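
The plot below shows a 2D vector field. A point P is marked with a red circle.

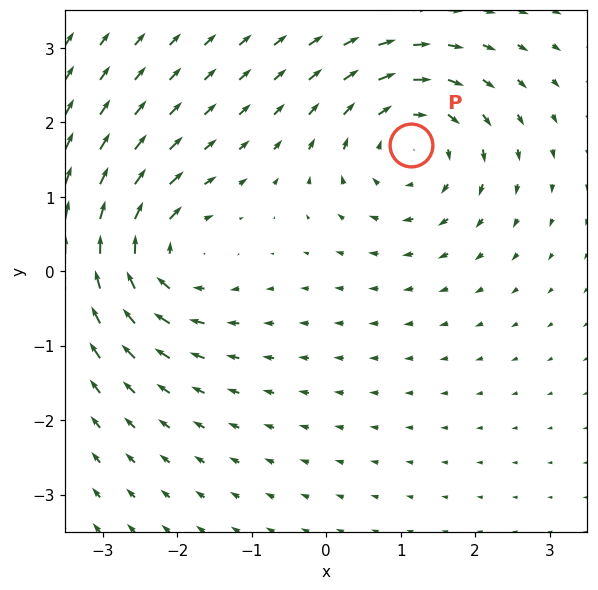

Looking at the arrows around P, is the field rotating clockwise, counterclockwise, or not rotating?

clockwise

Near P at (1.1, 1.7) the arrows circulate clockwise. The curl (z-component) there is about -4; negative curl means clockwise rotation.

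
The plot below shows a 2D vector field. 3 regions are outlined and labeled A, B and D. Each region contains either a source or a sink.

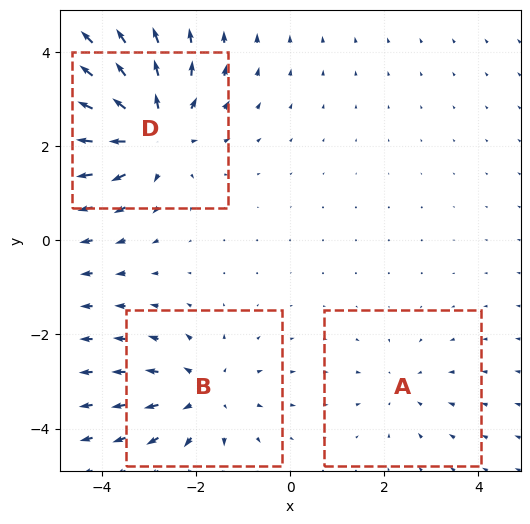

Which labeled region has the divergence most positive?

D

Divergence at each region's feature centre — A: about -2, B: about +3, D: about +4. Region D is most positive.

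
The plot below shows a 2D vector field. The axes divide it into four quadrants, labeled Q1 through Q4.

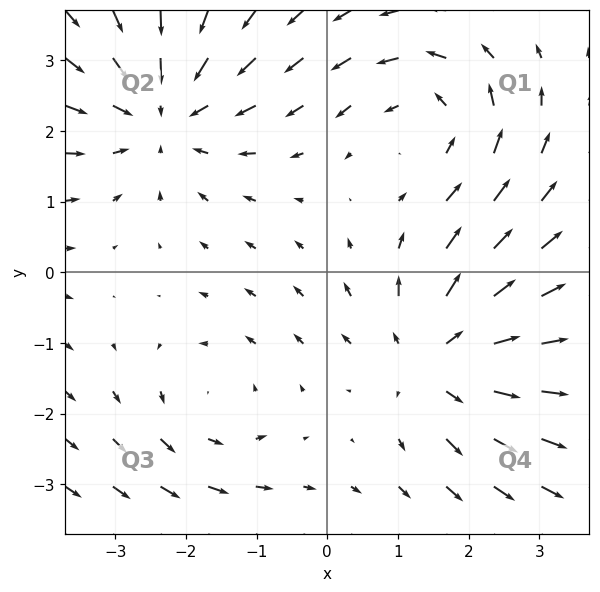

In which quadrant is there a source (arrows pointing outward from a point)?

Q4

The source sits at approximately (1.6, -1.2), which lies in quadrant Q4. The divergence there is about +4, positive as expected for a source.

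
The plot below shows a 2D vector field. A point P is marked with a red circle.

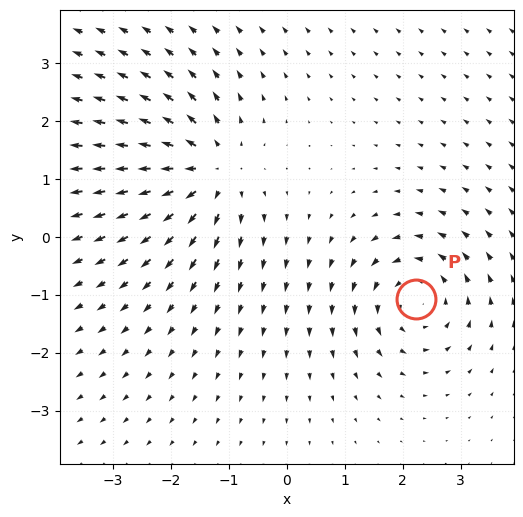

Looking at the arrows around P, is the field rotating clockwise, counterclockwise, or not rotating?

counterclockwise

Near P at (2.2, -1.1) the arrows circulate counterclockwise. The curl (z-component) there is about +5; positive curl means counterclockwise rotation.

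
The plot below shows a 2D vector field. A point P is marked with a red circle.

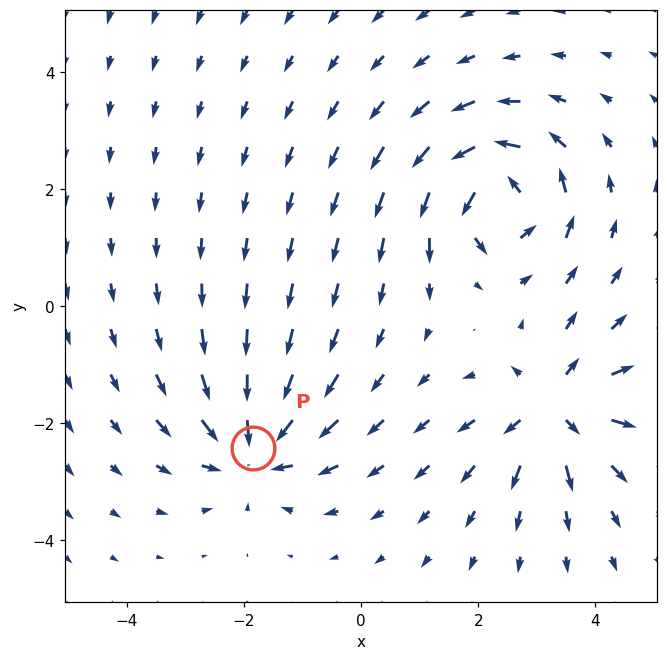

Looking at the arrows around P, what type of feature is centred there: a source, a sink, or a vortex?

At P (-1.8, -2.4) the arrows converge inward. Divergence about -6, curl ≈0 — negative divergence with near-zero curl is a sink.

sink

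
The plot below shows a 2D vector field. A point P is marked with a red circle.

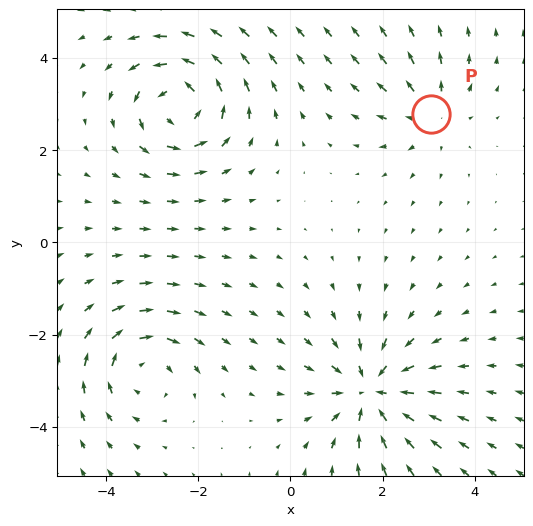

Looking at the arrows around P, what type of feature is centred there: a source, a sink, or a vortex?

At P (3.1, 2.8) the arrows spread outward. Divergence about +3, curl ≈0 — positive divergence with near-zero curl is a source.

source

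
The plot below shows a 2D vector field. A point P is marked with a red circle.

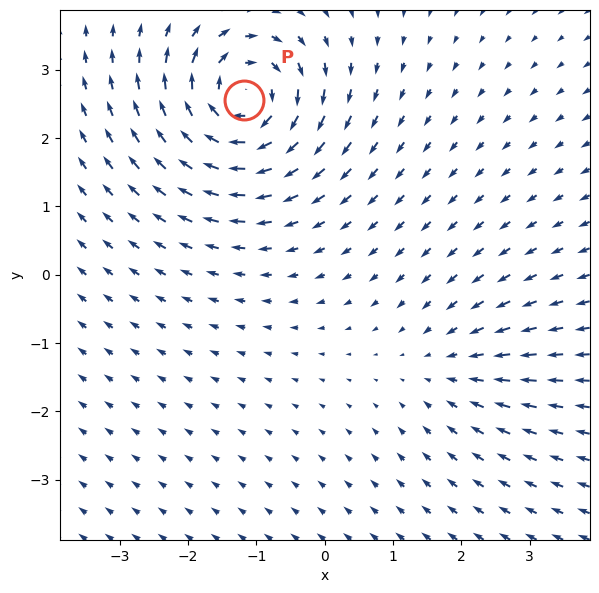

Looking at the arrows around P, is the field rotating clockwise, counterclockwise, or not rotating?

Near P at (-1.2, 2.6) the arrows circulate clockwise. The curl (z-component) there is about -7; negative curl means clockwise rotation.

clockwise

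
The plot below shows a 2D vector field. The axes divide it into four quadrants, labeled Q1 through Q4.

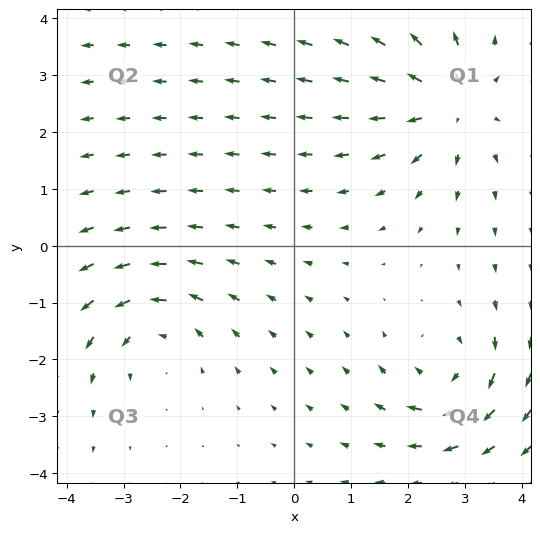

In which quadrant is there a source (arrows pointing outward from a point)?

Q1

The source sits at approximately (2.7, 2.5), which lies in quadrant Q1. The divergence there is about +4, positive as expected for a source.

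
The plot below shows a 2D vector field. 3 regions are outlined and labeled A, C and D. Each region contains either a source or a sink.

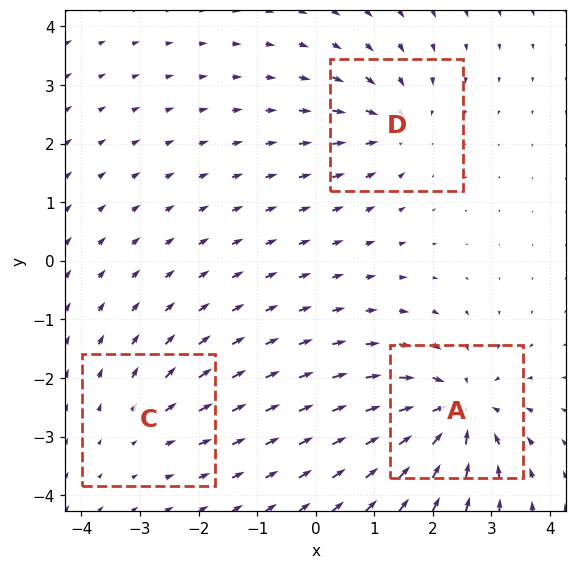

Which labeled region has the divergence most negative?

Divergence at each region's feature centre — A: about -6, C: about +2, D: about -4. Region A is most negative.

A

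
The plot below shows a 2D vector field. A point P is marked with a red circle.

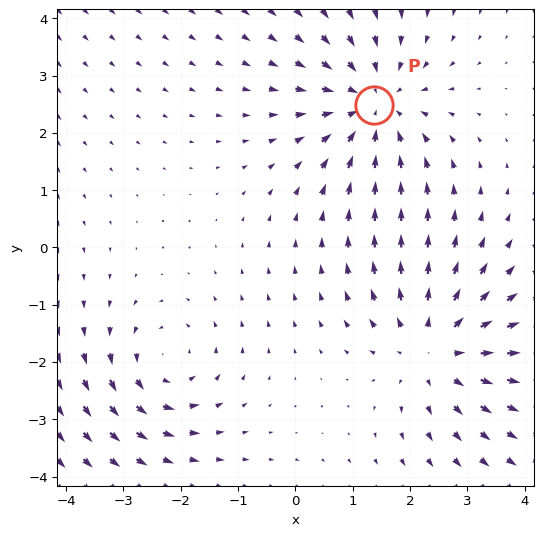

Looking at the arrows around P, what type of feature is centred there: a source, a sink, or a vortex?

sink

At P (1.4, 2.5) the arrows converge inward. Divergence about -4, curl ≈0 — negative divergence with near-zero curl is a sink.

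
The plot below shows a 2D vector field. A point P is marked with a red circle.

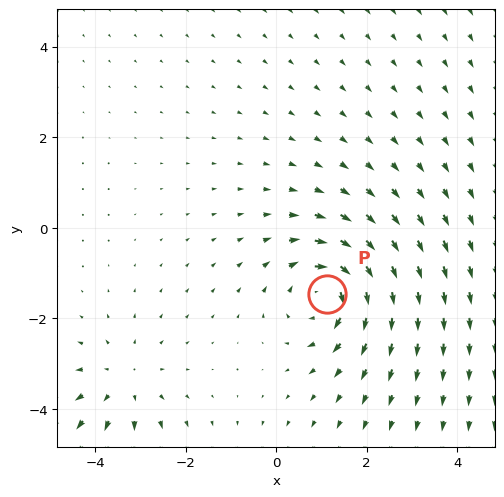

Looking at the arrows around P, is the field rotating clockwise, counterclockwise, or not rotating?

Near P at (1.1, -1.5) the arrows circulate clockwise. The curl (z-component) there is about -5; negative curl means clockwise rotation.

clockwise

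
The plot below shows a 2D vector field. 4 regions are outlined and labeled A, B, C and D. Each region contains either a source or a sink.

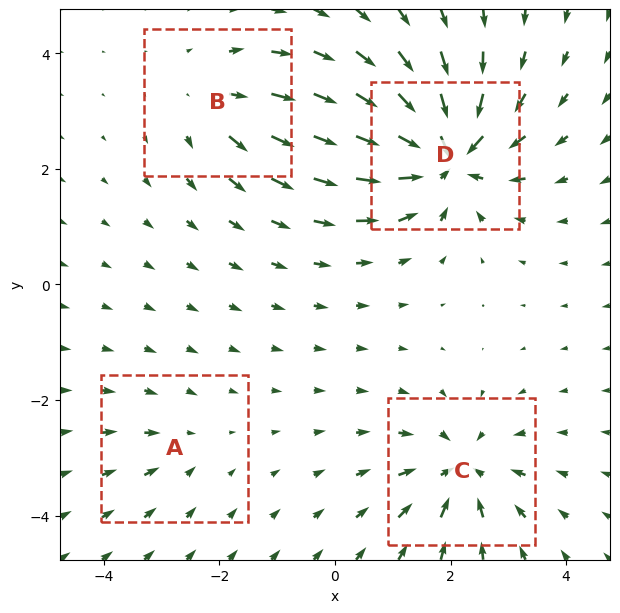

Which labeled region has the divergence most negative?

D

Divergence at each region's feature centre — A: about -2, B: about +4, C: about -6, D: about -9. Region D is most negative.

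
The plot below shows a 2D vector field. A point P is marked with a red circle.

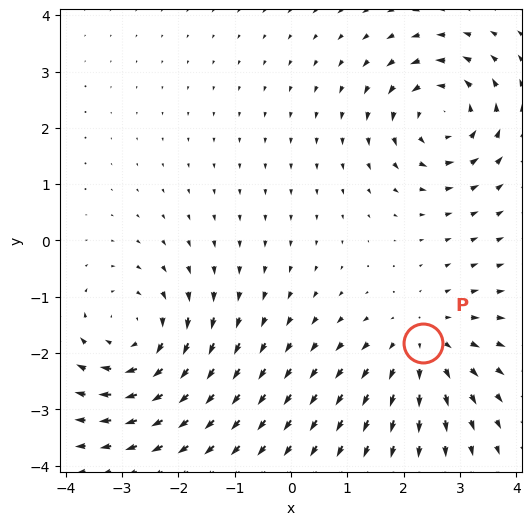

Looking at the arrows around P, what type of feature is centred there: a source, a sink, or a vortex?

At P (2.3, -1.8) the arrows spread outward. Divergence about +4, curl ≈0 — positive divergence with near-zero curl is a source.

source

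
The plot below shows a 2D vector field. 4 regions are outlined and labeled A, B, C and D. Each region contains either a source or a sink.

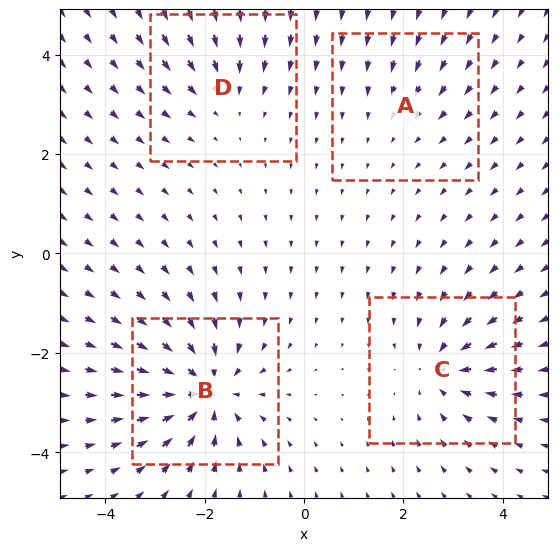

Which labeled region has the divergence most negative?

B

Divergence at each region's feature centre — A: about -2, B: about -7, C: about -5, D: about -3. Region B is most negative.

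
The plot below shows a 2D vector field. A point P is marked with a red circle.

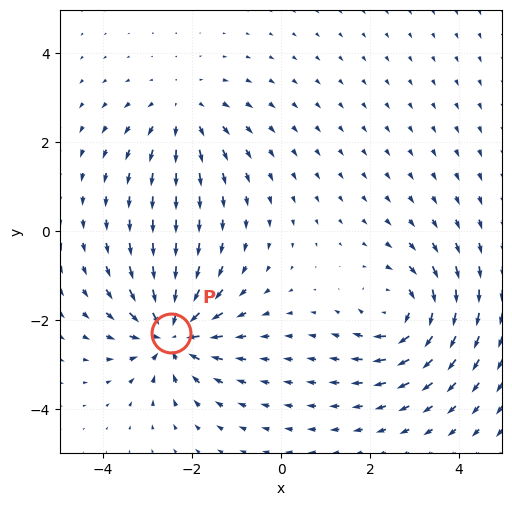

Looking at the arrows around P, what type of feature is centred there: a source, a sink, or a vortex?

sink

At P (-2.5, -2.3) the arrows converge inward. Divergence about -6, curl ≈0 — negative divergence with near-zero curl is a sink.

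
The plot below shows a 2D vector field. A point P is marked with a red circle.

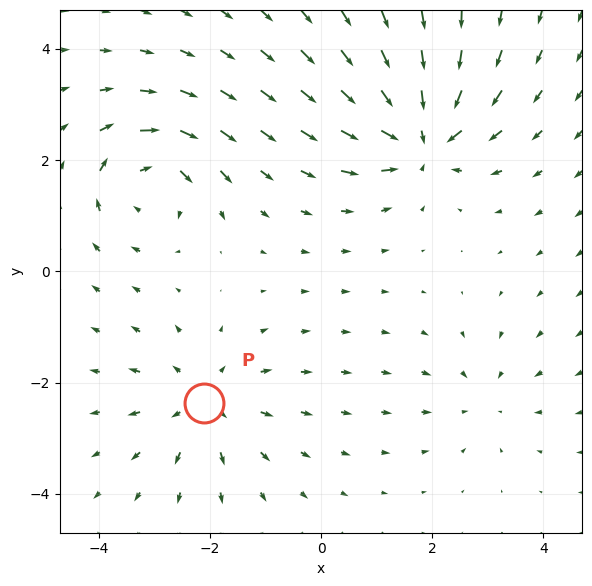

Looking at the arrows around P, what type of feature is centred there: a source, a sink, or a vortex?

At P (-2.1, -2.4) the arrows spread outward. Divergence about +4, curl ≈0 — positive divergence with near-zero curl is a source.

source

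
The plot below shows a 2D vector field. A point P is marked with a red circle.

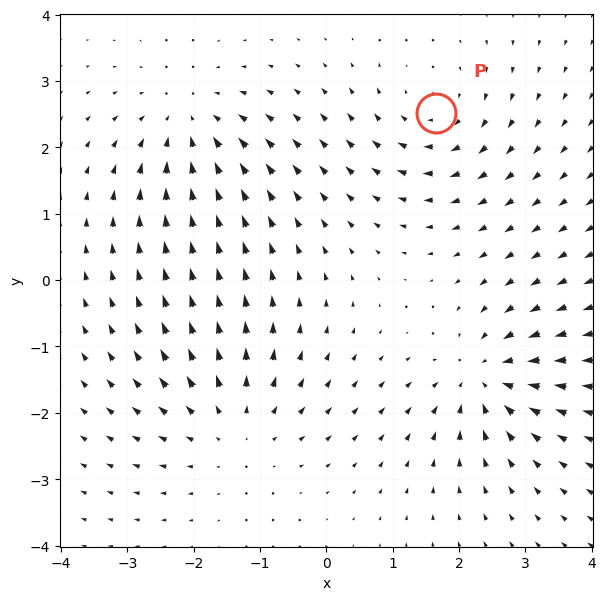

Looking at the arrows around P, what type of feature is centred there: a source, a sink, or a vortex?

At P (1.7, 2.5) the arrows circulate clockwise. Divergence ≈0, curl about -4 — near-zero divergence with nonzero curl is a vortex.

vortex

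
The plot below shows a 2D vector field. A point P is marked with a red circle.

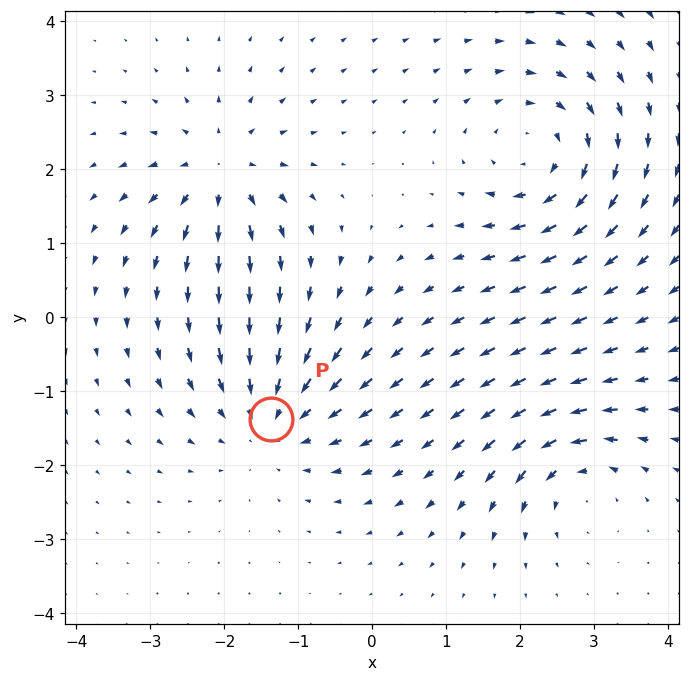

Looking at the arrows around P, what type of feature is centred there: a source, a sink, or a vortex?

At P (-1.4, -1.4) the arrows converge inward. Divergence about -4, curl ≈0 — negative divergence with near-zero curl is a sink.

sink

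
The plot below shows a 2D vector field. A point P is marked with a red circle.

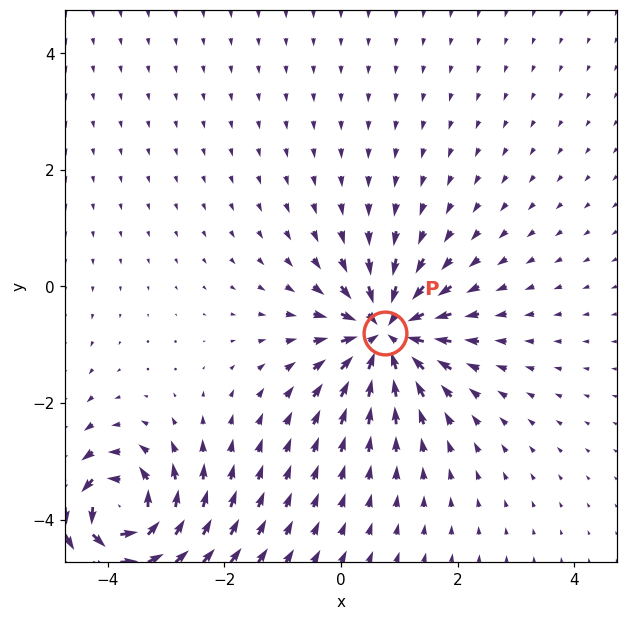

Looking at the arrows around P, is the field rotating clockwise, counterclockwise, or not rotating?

Near P at (0.8, -0.8) the arrows show no circulation. The curl there is ≈0.

not rotating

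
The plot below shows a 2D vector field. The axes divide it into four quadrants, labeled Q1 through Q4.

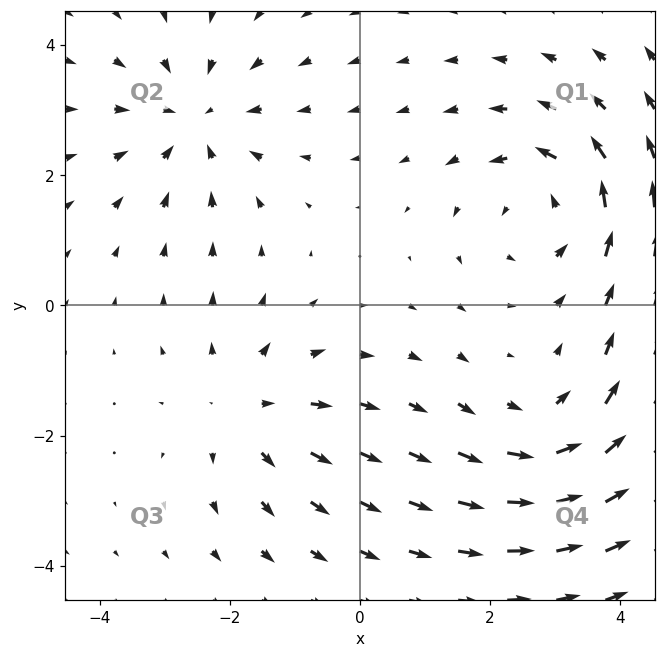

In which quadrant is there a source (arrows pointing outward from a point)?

Q3

The source sits at approximately (-1.7, -1.6), which lies in quadrant Q3. The divergence there is about +4, positive as expected for a source.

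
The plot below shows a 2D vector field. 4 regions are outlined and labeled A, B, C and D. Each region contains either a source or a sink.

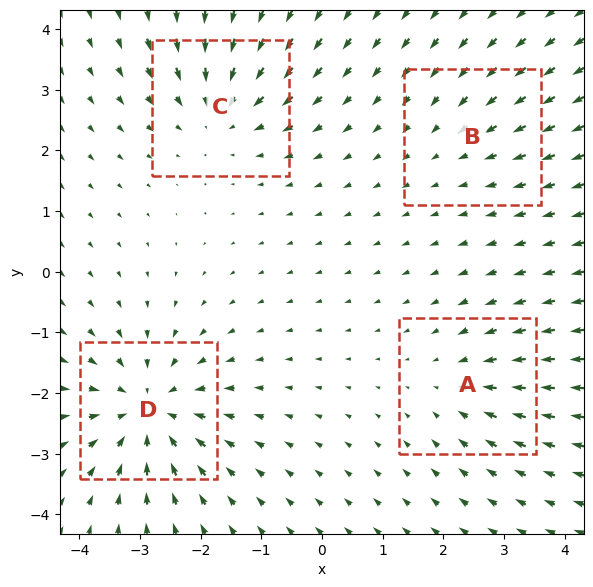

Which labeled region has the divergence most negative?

D

Divergence at each region's feature centre — A: about -3, B: about -2, C: about -5, D: about -6. Region D is most negative.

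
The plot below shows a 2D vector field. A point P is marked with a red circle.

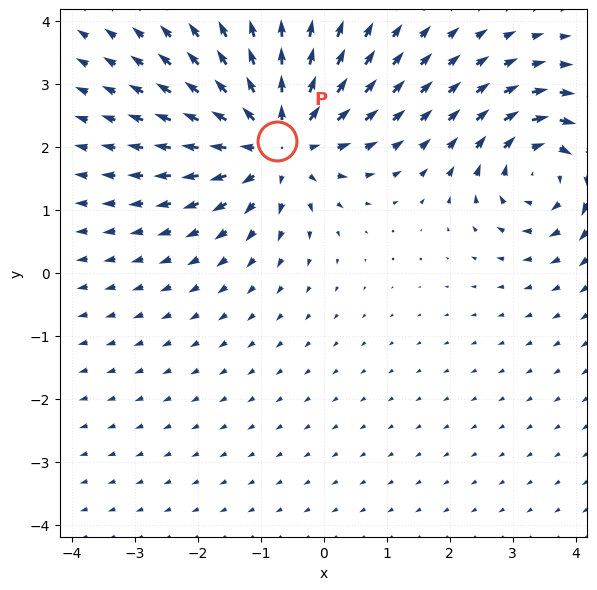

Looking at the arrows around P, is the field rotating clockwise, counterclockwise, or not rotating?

Near P at (-0.7, 2.1) the arrows show no circulation. The curl there is ≈0.

not rotating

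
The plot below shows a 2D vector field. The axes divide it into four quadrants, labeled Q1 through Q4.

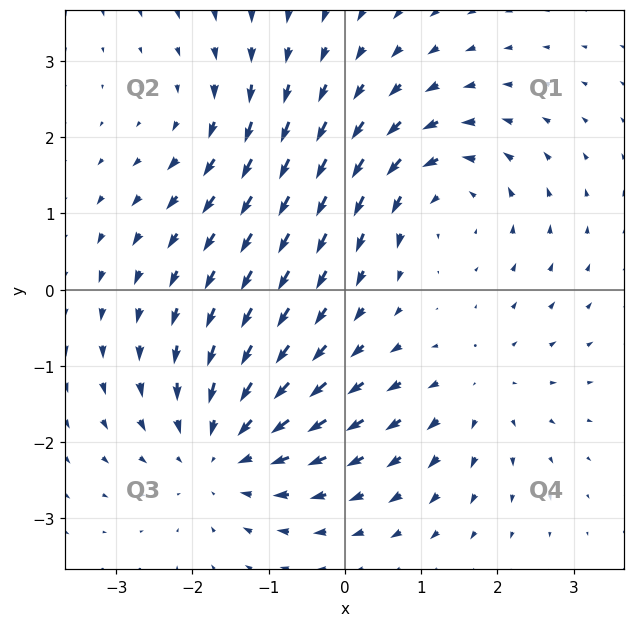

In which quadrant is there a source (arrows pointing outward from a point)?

The source sits at approximately (1.7, -1.3), which lies in quadrant Q4. The divergence there is about +3, positive as expected for a source.

Q4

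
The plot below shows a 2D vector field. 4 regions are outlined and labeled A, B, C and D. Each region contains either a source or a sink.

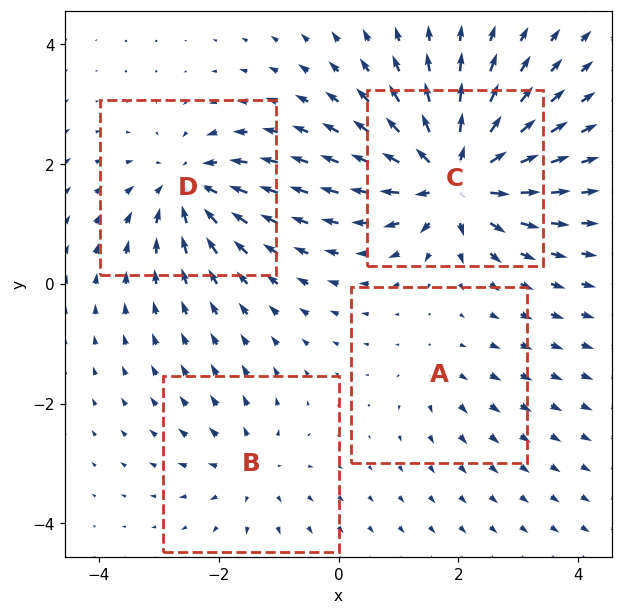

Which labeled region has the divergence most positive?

C

Divergence at each region's feature centre — A: about +2, B: about +4, C: about +9, D: about -6. Region C is most positive.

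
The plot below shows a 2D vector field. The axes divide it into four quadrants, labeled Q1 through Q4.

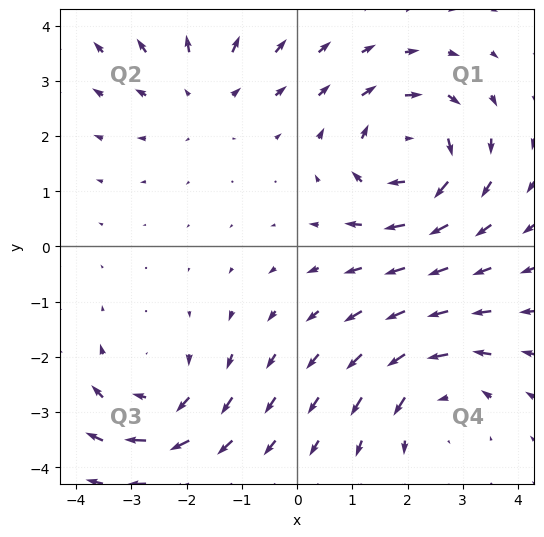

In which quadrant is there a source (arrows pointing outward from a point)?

Q2

The source sits at approximately (-1.7, 2.8), which lies in quadrant Q2. The divergence there is about +3, positive as expected for a source.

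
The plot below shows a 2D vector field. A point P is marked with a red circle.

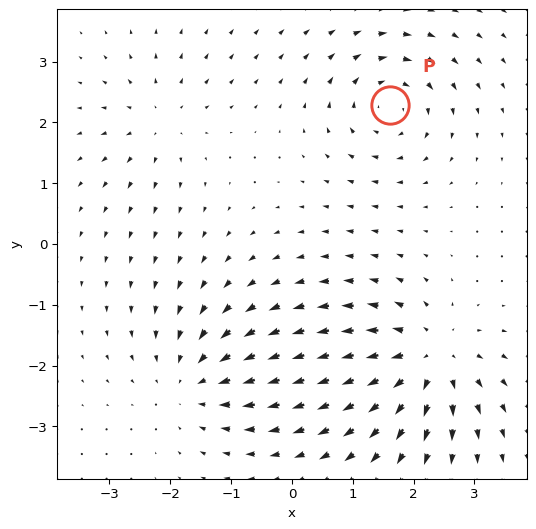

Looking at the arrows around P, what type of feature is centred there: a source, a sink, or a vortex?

At P (1.6, 2.3) the arrows circulate clockwise. Divergence ≈0, curl about -5 — near-zero divergence with nonzero curl is a vortex.

vortex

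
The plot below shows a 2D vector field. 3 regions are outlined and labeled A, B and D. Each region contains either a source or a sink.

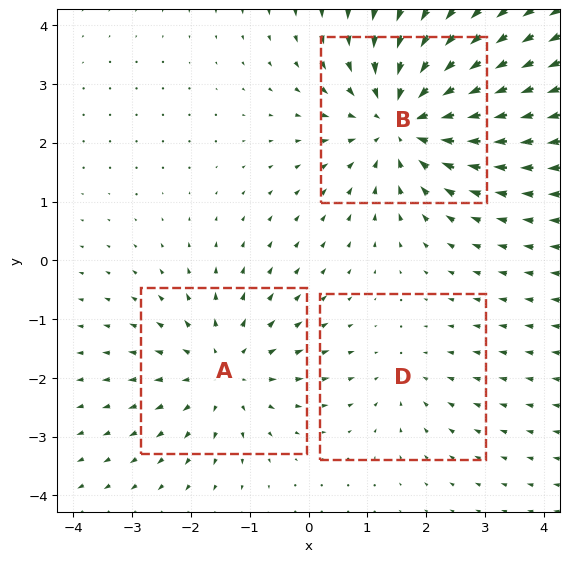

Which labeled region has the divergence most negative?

Divergence at each region's feature centre — A: about +3, B: about -4, D: about -2. Region B is most negative.

B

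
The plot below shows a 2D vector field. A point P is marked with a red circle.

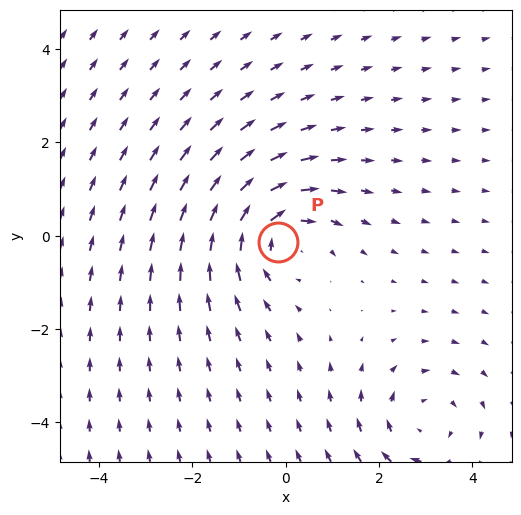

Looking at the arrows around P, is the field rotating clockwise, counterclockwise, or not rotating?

Near P at (-0.2, -0.1) the arrows circulate clockwise. The curl (z-component) there is about -4; negative curl means clockwise rotation.

clockwise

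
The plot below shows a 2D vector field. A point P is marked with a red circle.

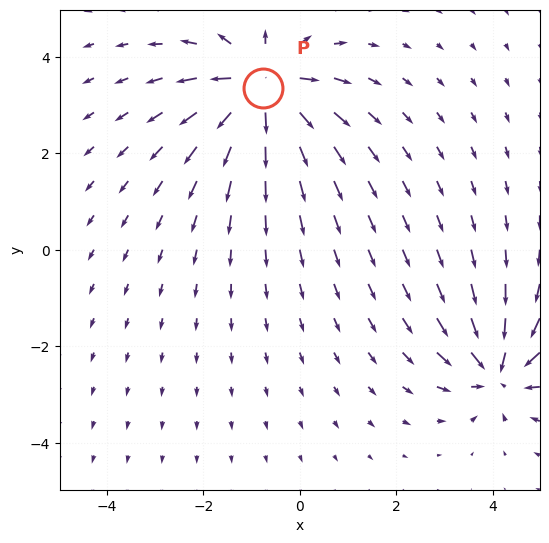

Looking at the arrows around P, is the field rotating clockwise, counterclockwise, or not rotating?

Near P at (-0.8, 3.4) the arrows show no circulation. The curl there is ≈0.

not rotating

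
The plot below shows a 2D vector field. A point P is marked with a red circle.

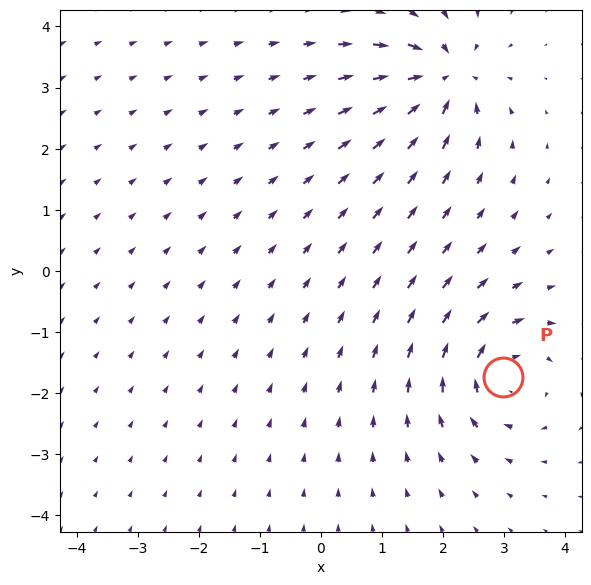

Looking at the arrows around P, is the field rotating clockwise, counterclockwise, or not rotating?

clockwise

Near P at (3.0, -1.7) the arrows circulate clockwise. The curl (z-component) there is about -5; negative curl means clockwise rotation.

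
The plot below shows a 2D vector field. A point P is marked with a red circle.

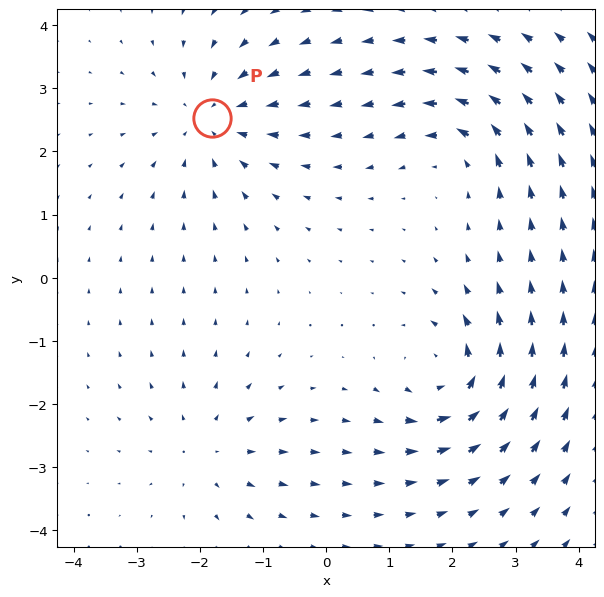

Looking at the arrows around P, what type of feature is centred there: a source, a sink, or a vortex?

At P (-1.8, 2.5) the arrows converge inward. Divergence about -5, curl ≈0 — negative divergence with near-zero curl is a sink.

sink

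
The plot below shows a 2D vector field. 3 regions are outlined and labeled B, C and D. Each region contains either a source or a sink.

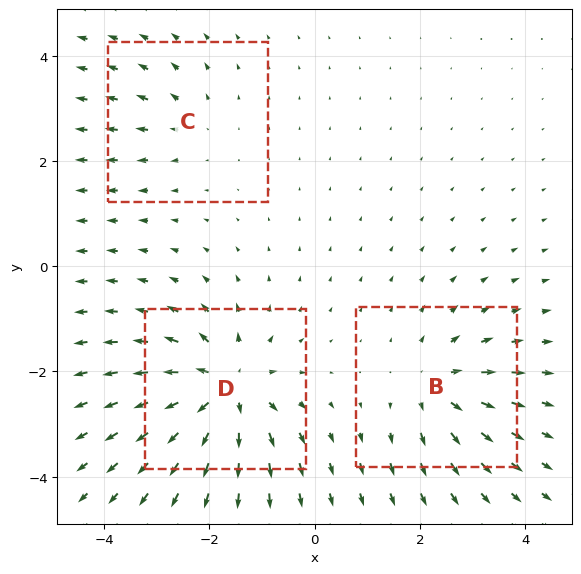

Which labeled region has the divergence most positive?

D

Divergence at each region's feature centre — B: about +4, C: about +2, D: about +6. Region D is most positive.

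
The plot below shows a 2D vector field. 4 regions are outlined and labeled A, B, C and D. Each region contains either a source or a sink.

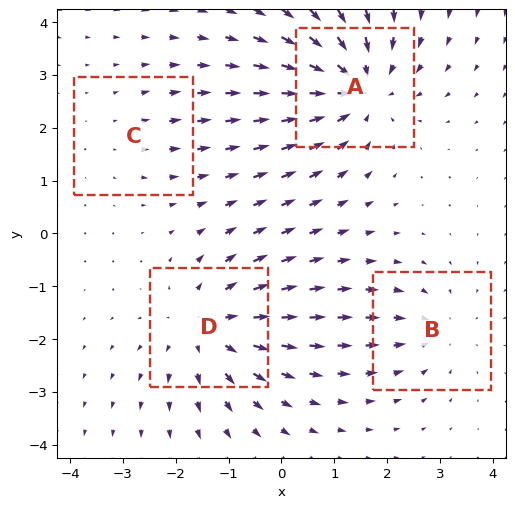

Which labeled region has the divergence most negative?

Divergence at each region's feature centre — A: about -6, B: about -3, C: about +2, D: about +5. Region A is most negative.

A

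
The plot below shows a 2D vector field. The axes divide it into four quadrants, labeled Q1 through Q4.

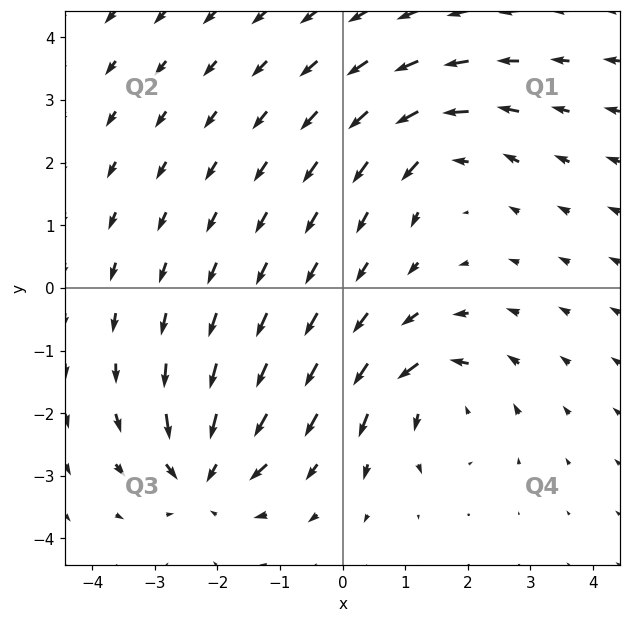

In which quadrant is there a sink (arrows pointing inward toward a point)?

Q3

The sink sits at approximately (-2.2, -3.0), which lies in quadrant Q3. The divergence there is about -6, negative as expected for a sink.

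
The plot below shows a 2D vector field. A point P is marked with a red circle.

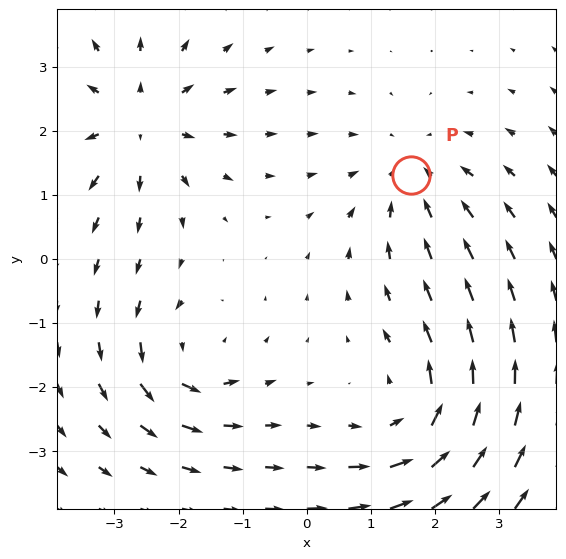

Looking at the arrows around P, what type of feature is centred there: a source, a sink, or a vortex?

sink

At P (1.6, 1.3) the arrows converge inward. Divergence about -3, curl ≈0 — negative divergence with near-zero curl is a sink.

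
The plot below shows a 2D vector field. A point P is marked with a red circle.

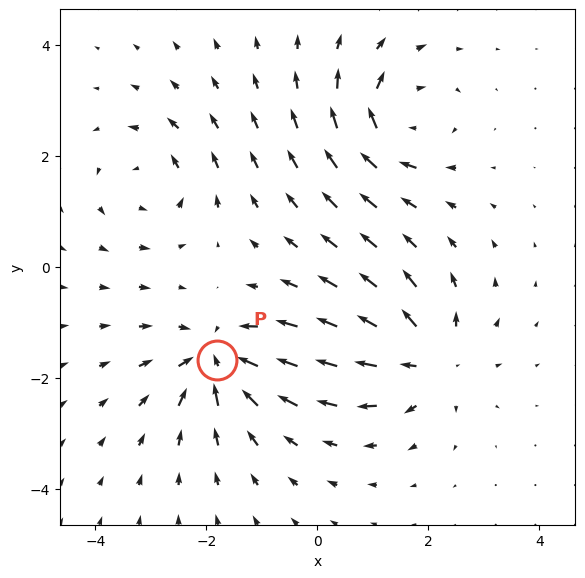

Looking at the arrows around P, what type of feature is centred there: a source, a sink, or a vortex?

sink

At P (-1.8, -1.7) the arrows converge inward. Divergence about -7, curl ≈0 — negative divergence with near-zero curl is a sink.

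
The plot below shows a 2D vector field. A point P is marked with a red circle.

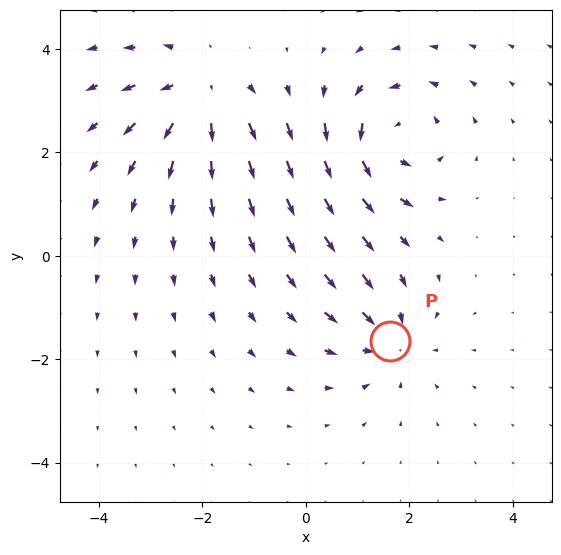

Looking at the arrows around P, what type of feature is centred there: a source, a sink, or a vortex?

sink

At P (1.6, -1.6) the arrows converge inward. Divergence about -4, curl ≈0 — negative divergence with near-zero curl is a sink.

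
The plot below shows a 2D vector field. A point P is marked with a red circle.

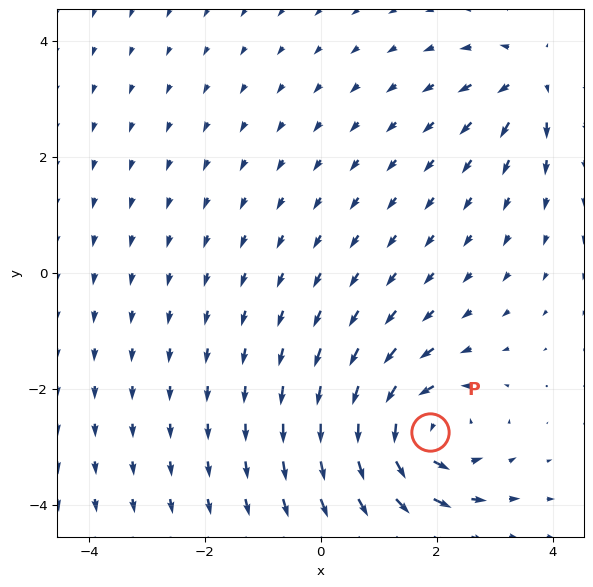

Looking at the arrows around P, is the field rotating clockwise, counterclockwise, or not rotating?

Near P at (1.9, -2.7) the arrows circulate counterclockwise. The curl (z-component) there is about +5; positive curl means counterclockwise rotation.

counterclockwise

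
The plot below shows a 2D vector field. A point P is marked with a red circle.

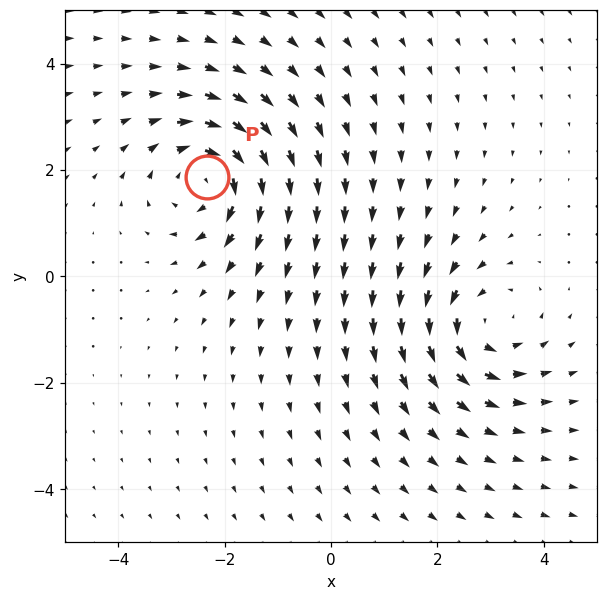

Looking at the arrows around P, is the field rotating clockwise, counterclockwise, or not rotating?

clockwise

Near P at (-2.3, 1.9) the arrows circulate clockwise. The curl (z-component) there is about -4; negative curl means clockwise rotation.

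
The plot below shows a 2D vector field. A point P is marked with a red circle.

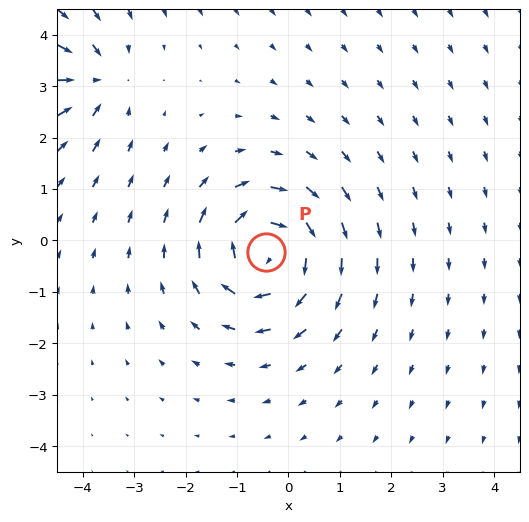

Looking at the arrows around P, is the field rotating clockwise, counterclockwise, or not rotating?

Near P at (-0.4, -0.2) the arrows circulate clockwise. The curl (z-component) there is about -6; negative curl means clockwise rotation.

clockwise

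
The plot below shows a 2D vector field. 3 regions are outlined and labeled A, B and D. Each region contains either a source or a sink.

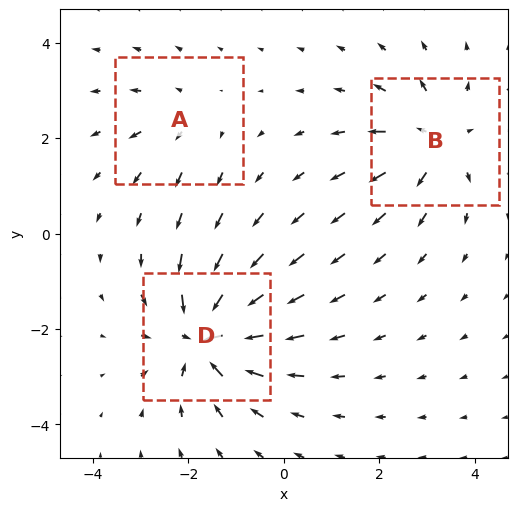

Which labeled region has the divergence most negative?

Divergence at each region's feature centre — A: about +2, B: about +4, D: about -5. Region D is most negative.

D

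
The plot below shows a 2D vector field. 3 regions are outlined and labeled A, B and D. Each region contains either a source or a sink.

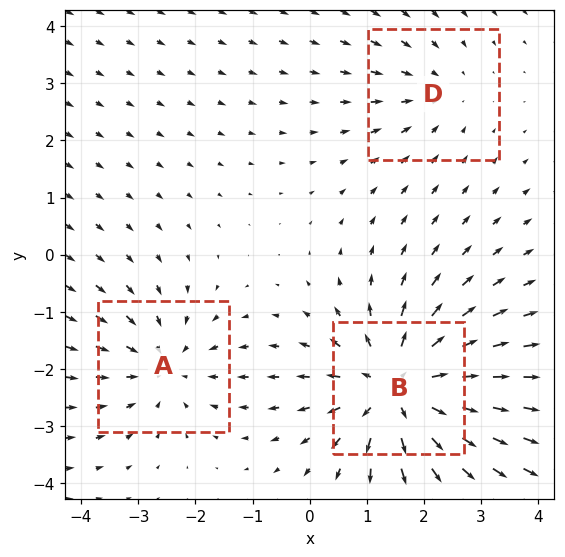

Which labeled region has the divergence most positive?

B

Divergence at each region's feature centre — A: about -3, B: about +5, D: about -2. Region B is most positive.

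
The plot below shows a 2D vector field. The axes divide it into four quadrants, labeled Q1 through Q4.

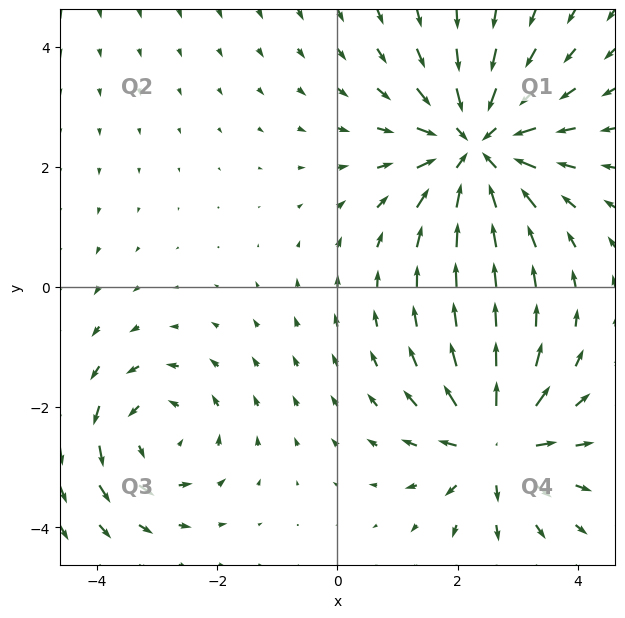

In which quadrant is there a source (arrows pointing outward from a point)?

The source sits at approximately (2.6, -2.6), which lies in quadrant Q4. The divergence there is about +4, positive as expected for a source.

Q4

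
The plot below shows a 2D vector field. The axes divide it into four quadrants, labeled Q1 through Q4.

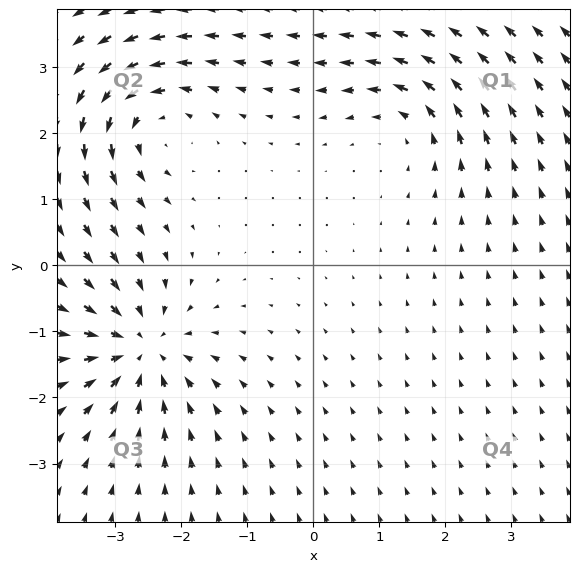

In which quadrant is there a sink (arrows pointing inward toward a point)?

Q3

The sink sits at approximately (-2.6, -1.3), which lies in quadrant Q3. The divergence there is about -6, negative as expected for a sink.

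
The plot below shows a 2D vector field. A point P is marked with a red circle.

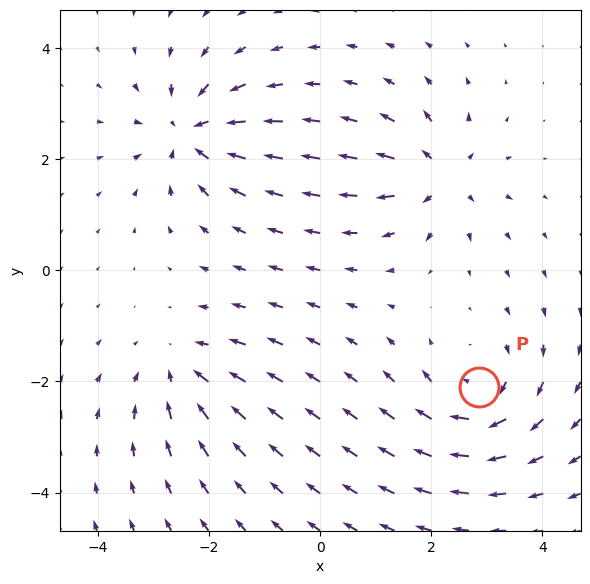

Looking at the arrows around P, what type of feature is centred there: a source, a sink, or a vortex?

vortex

At P (2.9, -2.1) the arrows circulate clockwise. Divergence ≈0, curl about -5 — near-zero divergence with nonzero curl is a vortex.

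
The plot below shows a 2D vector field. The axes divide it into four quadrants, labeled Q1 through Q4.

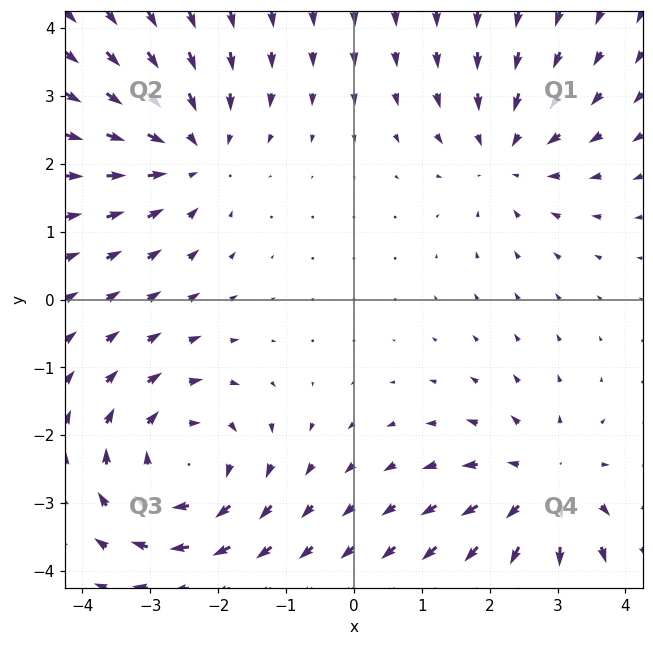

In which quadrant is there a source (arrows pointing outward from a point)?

Q4

The source sits at approximately (2.8, -2.8), which lies in quadrant Q4. The divergence there is about +4, positive as expected for a source.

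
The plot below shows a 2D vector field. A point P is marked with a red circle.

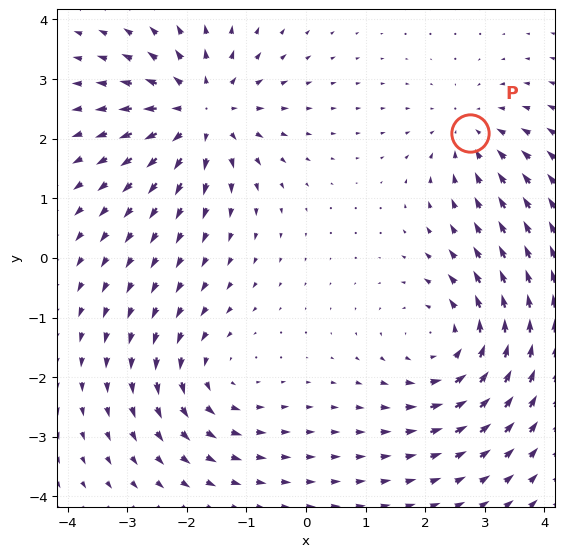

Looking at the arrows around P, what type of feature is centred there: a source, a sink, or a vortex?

At P (2.8, 2.1) the arrows converge inward. Divergence about -3, curl ≈0 — negative divergence with near-zero curl is a sink.

sink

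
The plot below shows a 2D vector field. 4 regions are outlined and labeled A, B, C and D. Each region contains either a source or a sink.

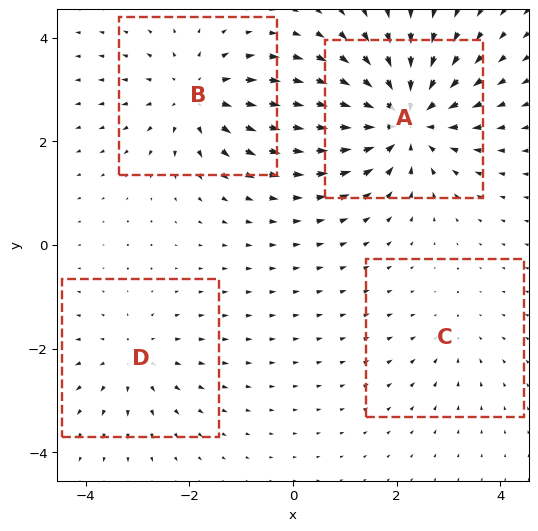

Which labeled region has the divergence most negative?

Divergence at each region's feature centre — A: about -6, B: about +4, C: about -2, D: about +3. Region A is most negative.

A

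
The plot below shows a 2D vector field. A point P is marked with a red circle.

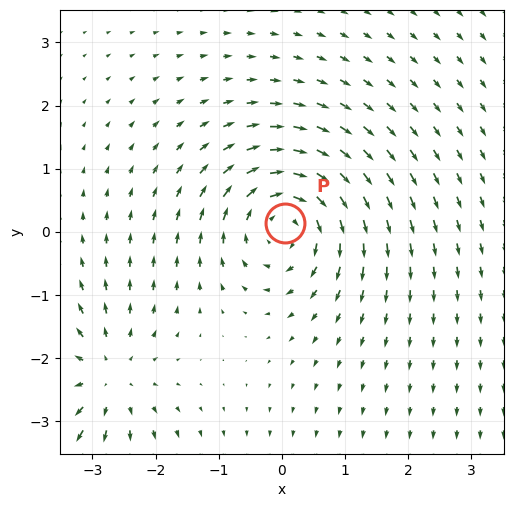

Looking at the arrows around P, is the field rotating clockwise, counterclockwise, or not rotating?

Near P at (0.1, 0.1) the arrows circulate clockwise. The curl (z-component) there is about -6; negative curl means clockwise rotation.

clockwise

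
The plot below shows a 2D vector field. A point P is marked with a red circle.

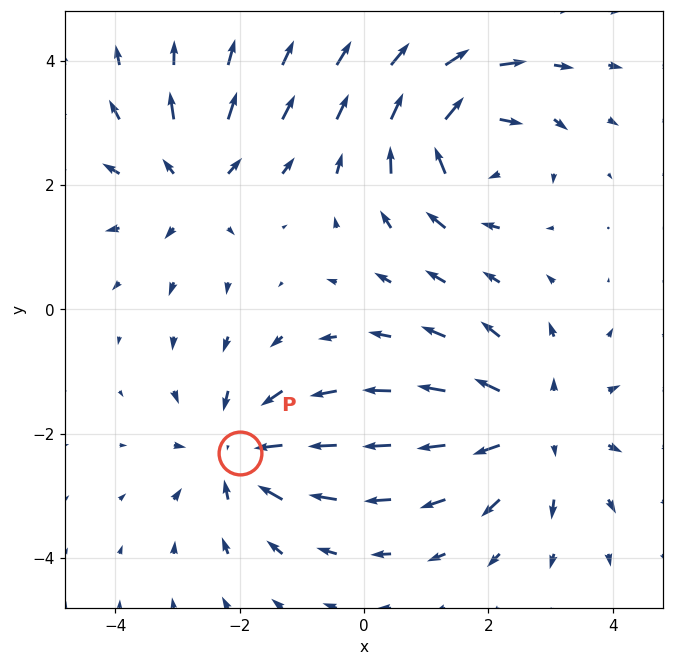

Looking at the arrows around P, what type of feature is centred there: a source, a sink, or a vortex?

sink

At P (-2.0, -2.3) the arrows converge inward. Divergence about -5, curl ≈0 — negative divergence with near-zero curl is a sink.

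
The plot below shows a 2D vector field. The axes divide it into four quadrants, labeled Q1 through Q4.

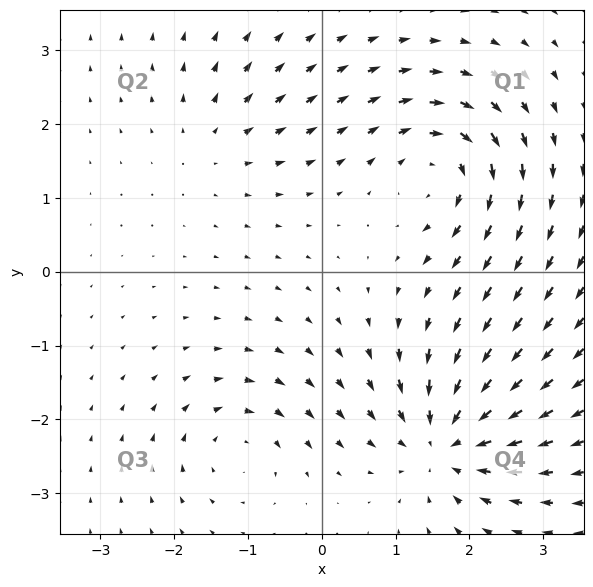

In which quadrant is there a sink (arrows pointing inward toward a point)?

Q4

The sink sits at approximately (1.7, -2.3), which lies in quadrant Q4. The divergence there is about -7, negative as expected for a sink.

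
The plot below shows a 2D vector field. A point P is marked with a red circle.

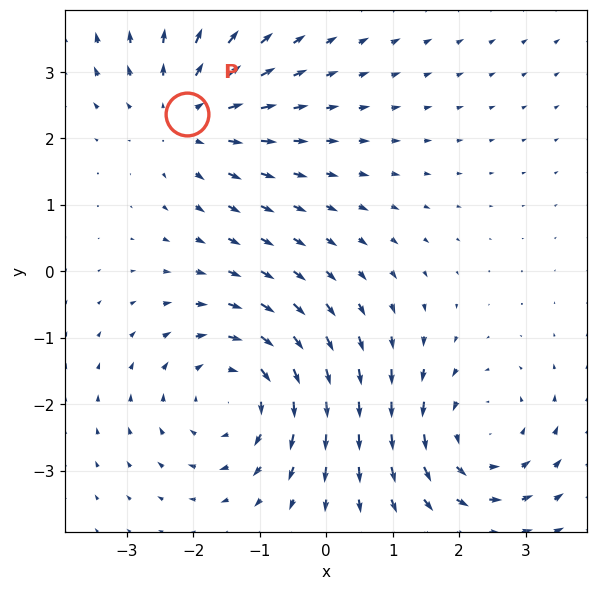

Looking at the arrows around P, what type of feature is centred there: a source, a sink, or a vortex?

source

At P (-2.1, 2.4) the arrows spread outward. Divergence about +3, curl ≈0 — positive divergence with near-zero curl is a source.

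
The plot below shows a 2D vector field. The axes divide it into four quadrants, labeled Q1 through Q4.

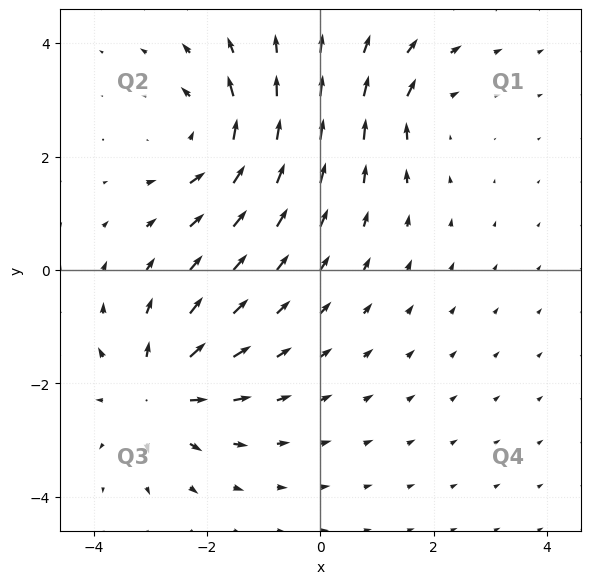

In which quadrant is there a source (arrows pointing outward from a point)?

Q3

The source sits at approximately (-2.9, -2.1), which lies in quadrant Q3. The divergence there is about +5, positive as expected for a source.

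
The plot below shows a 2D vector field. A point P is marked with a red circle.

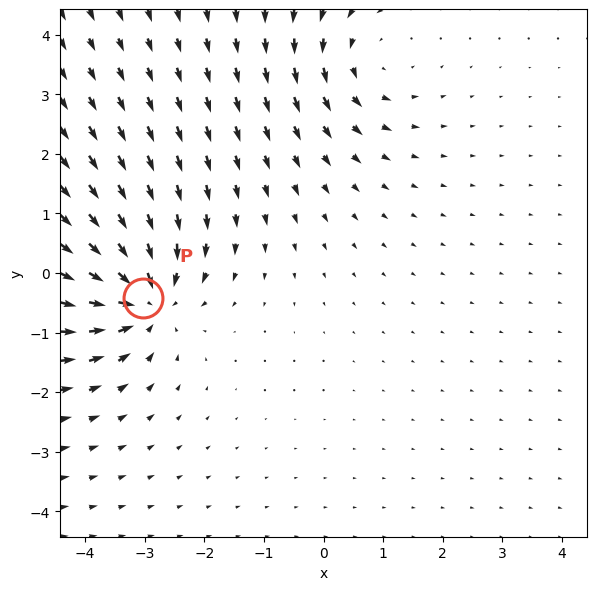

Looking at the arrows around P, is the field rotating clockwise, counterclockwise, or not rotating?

not rotating

Near P at (-3.0, -0.4) the arrows show no circulation. The curl there is ≈0.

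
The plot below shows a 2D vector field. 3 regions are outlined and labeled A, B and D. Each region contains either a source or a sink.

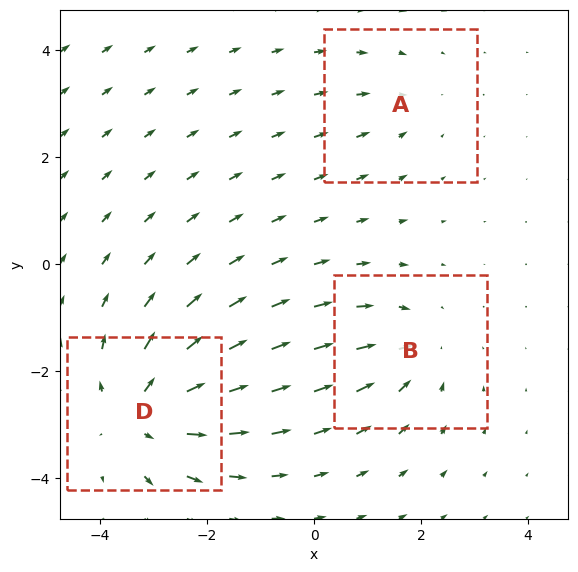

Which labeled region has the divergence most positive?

Divergence at each region's feature centre — A: about -2, B: about -3, D: about +5. Region D is most positive.

D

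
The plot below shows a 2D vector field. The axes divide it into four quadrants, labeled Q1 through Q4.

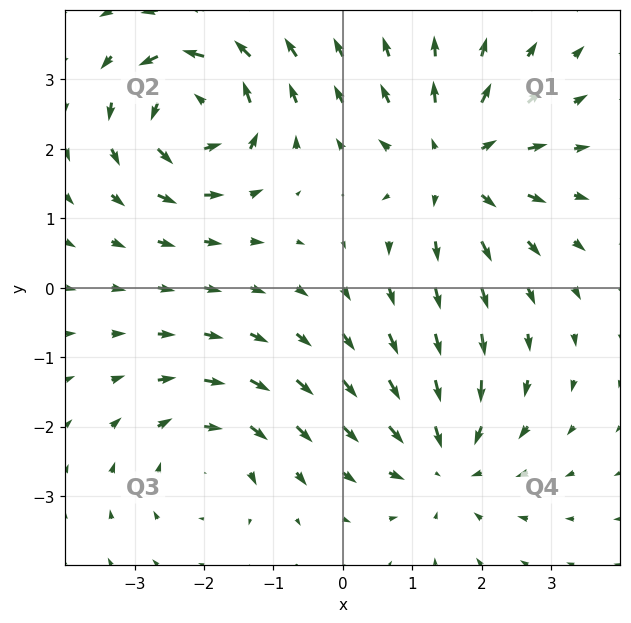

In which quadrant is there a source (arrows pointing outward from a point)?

The source sits at approximately (1.6, 1.8), which lies in quadrant Q1. The divergence there is about +5, positive as expected for a source.

Q1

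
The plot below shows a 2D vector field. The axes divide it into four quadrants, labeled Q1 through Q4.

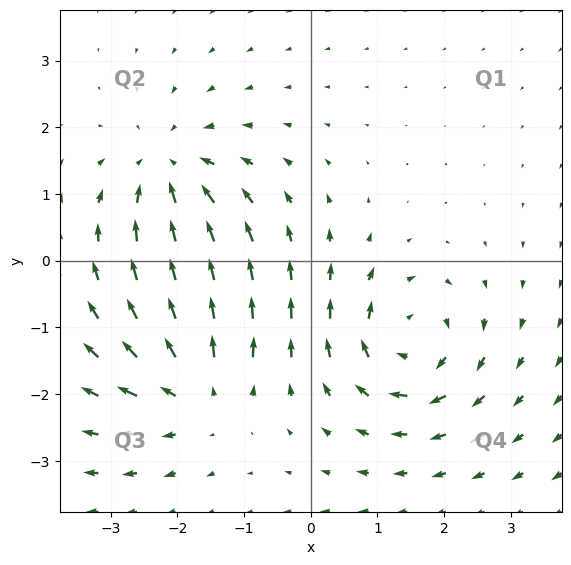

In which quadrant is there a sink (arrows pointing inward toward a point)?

Q2

The sink sits at approximately (-2.1, 1.3), which lies in quadrant Q2. The divergence there is about -5, negative as expected for a sink.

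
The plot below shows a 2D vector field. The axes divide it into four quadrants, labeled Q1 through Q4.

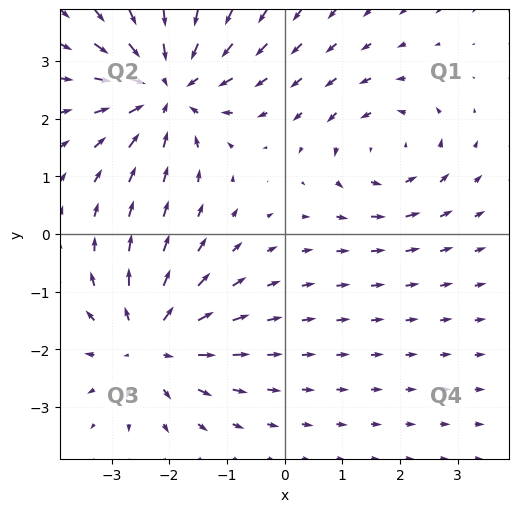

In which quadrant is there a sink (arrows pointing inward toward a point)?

The sink sits at approximately (-2.0, 2.5), which lies in quadrant Q2. The divergence there is about -4, negative as expected for a sink.

Q2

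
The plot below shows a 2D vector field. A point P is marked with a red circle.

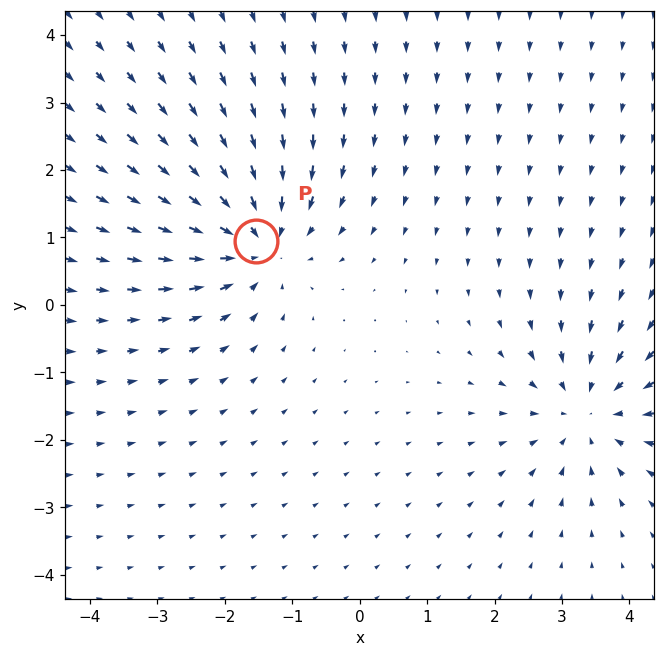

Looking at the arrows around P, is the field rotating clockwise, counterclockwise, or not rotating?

Near P at (-1.5, 1.0) the arrows show no circulation. The curl there is ≈0.

not rotating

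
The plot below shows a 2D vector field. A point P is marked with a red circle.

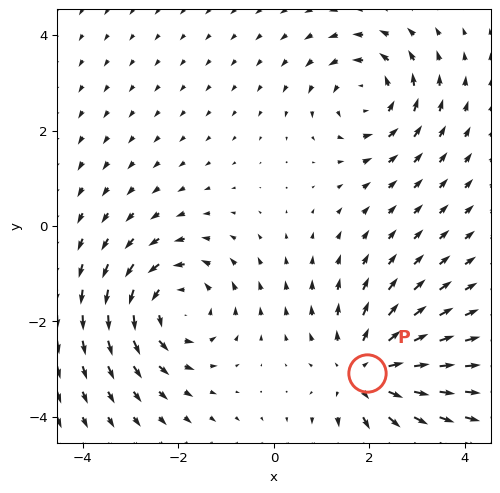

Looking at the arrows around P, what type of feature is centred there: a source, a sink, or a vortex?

At P (1.9, -3.1) the arrows spread outward. Divergence about +3, curl ≈0 — positive divergence with near-zero curl is a source.

source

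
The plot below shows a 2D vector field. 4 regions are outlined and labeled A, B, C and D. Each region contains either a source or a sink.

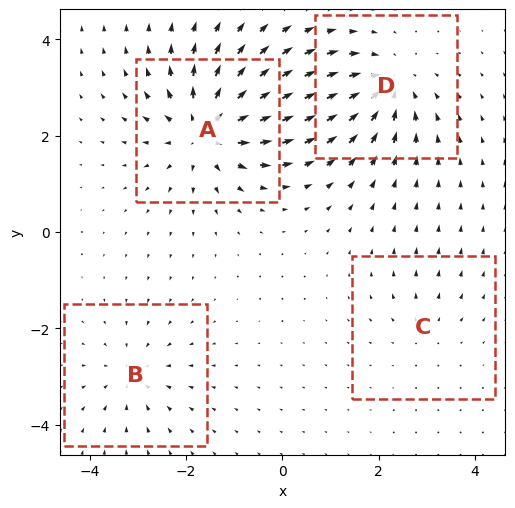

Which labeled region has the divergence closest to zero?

C

Divergence at each region's feature centre — A: about +7, B: about -4, C: about +2, D: about -6. Region C is closest to zero.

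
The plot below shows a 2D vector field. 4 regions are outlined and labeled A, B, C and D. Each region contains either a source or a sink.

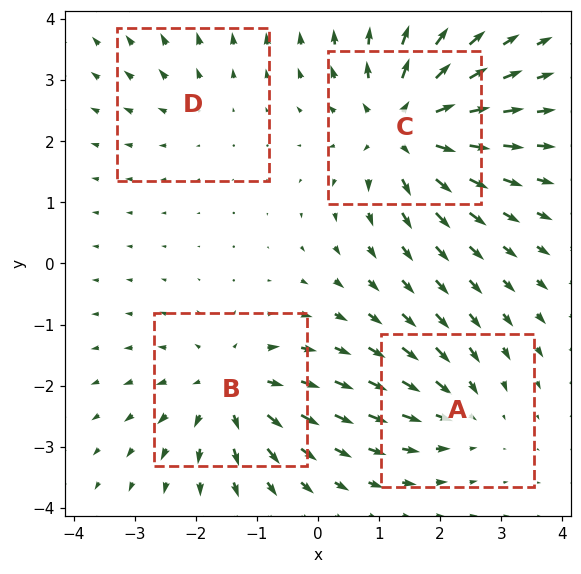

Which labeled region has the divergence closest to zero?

Divergence at each region's feature centre — A: about -4, B: about +5, C: about +7, D: about +2. Region D is closest to zero.

D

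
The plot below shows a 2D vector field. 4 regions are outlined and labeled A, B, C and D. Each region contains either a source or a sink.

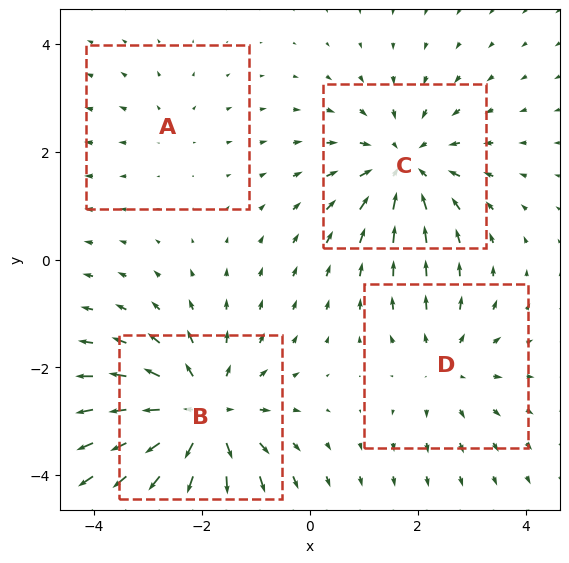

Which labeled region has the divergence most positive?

Divergence at each region's feature centre — A: about +2, B: about +6, C: about -5, D: about +3. Region B is most positive.

B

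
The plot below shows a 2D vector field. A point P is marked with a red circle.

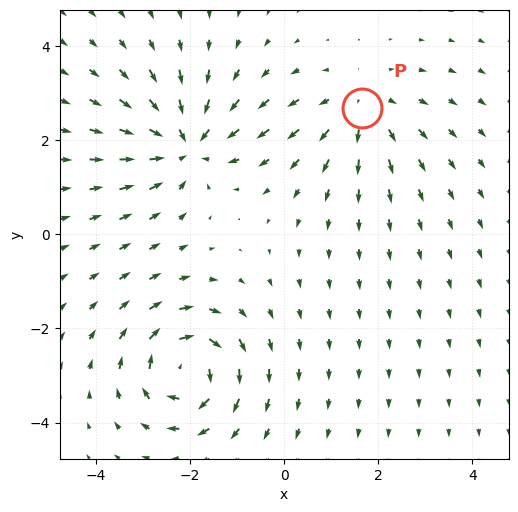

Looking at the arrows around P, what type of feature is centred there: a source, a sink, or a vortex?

At P (1.7, 2.7) the arrows spread outward. Divergence about +3, curl ≈0 — positive divergence with near-zero curl is a source.

source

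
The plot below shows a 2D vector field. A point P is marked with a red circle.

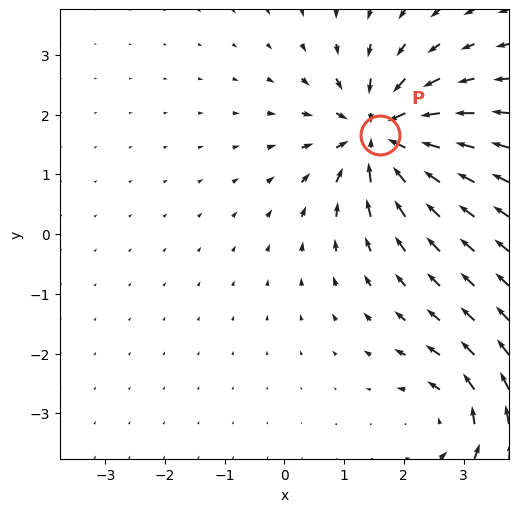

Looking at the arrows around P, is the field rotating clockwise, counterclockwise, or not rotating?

not rotating

Near P at (1.6, 1.7) the arrows show no circulation. The curl there is ≈0.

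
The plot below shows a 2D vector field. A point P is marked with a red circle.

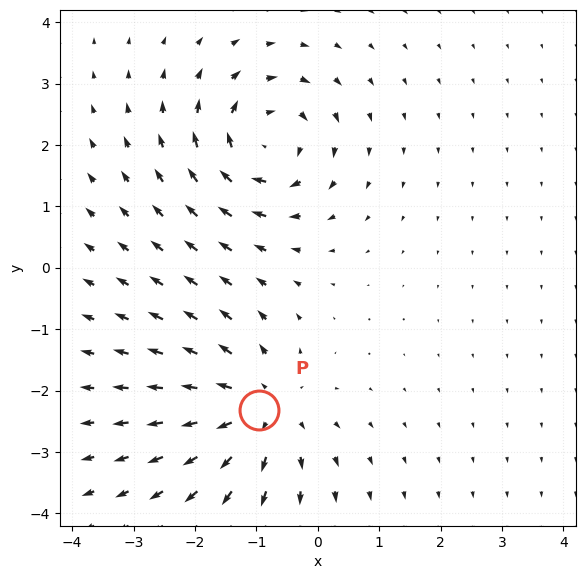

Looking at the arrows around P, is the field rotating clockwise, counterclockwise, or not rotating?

not rotating

Near P at (-1.0, -2.3) the arrows show no circulation. The curl there is ≈0.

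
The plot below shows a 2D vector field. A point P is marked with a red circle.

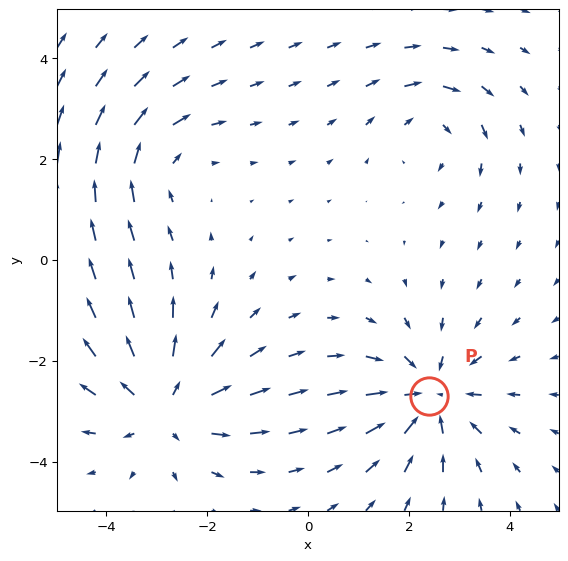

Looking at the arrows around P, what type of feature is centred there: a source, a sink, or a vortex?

At P (2.4, -2.7) the arrows converge inward. Divergence about -4, curl ≈0 — negative divergence with near-zero curl is a sink.

sink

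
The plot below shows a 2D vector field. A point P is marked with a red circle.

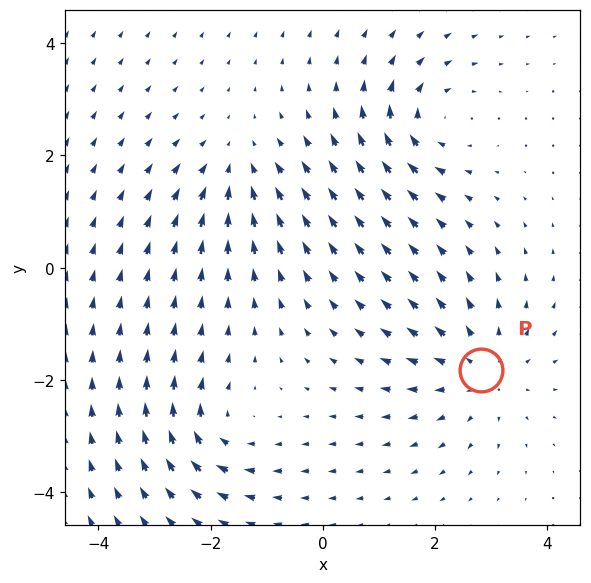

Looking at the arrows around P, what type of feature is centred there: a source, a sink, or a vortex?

At P (2.8, -1.8) the arrows spread outward. Divergence about +3, curl ≈0 — positive divergence with near-zero curl is a source.

source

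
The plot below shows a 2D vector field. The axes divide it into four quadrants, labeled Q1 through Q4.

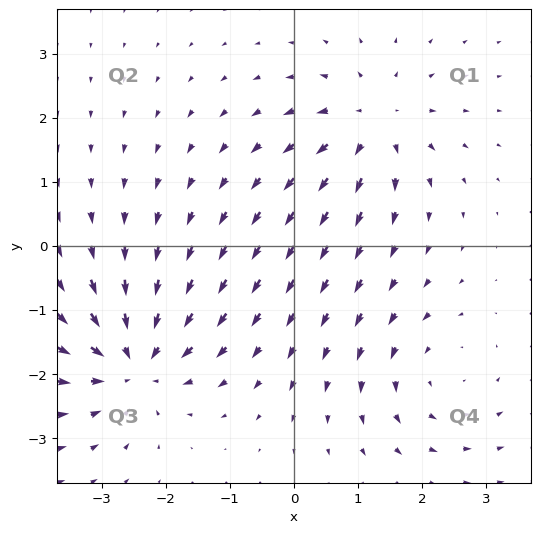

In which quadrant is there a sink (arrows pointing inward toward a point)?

Q3

The sink sits at approximately (-2.5, -1.8), which lies in quadrant Q3. The divergence there is about -6, negative as expected for a sink.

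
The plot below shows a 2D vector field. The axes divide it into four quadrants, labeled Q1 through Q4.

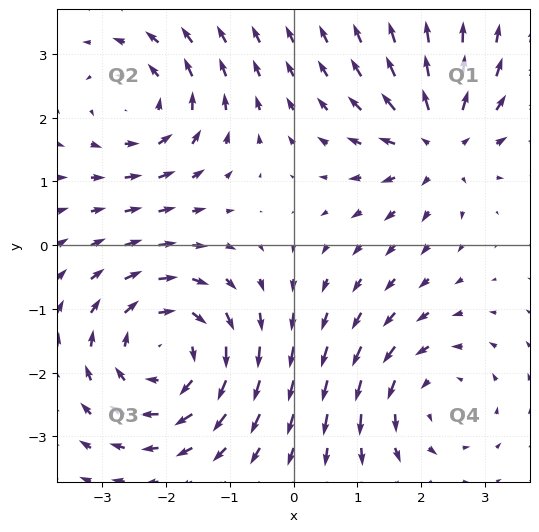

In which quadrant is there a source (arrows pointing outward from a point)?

The source sits at approximately (2.3, 1.6), which lies in quadrant Q1. The divergence there is about +3, positive as expected for a source.

Q1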